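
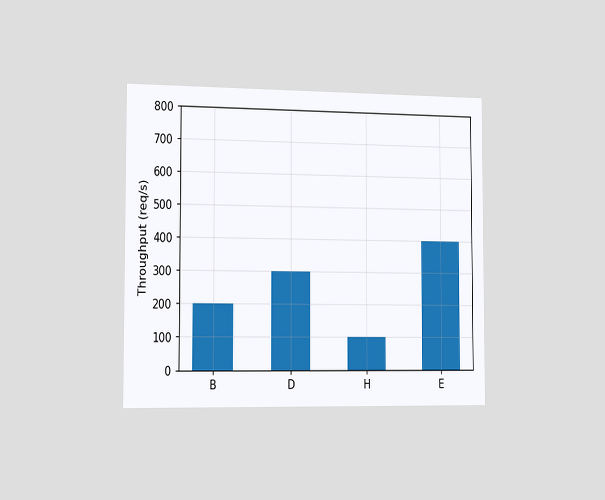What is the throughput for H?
The chart is viewed slightly from the left. Reading along the chart's y-axis, the H bar reaches 100req/s.

100req/s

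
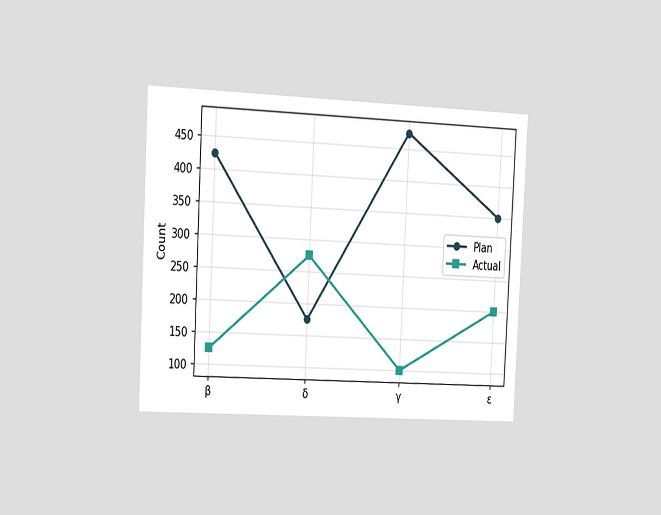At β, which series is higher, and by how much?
The chart is tilted about 3° clockwise and viewed slightly from the left. At β, Plan sits above the other line by 300.

Plan, by 300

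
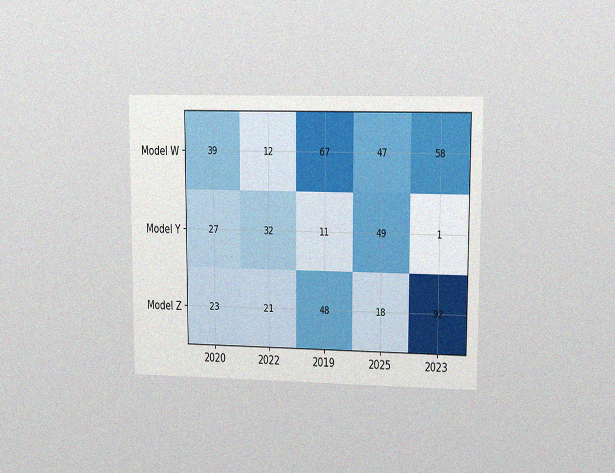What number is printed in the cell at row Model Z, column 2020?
23

The chart is viewed at a slight angle, with some photo noise. The (Model Z, 2020) cell reads 23.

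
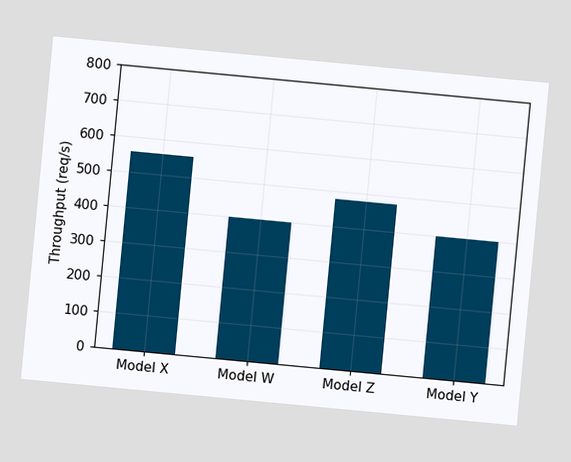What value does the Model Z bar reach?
480req/s

The chart is tilted about 5° clockwise. Reading along the chart's y-axis, the Model Z bar reaches 480req/s.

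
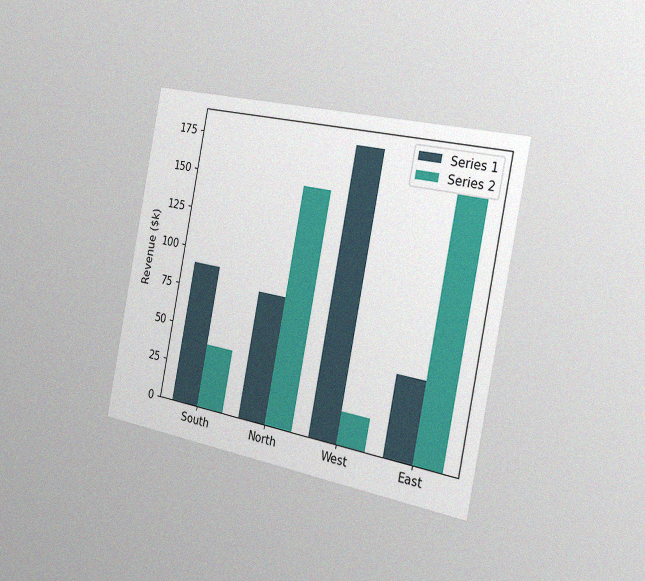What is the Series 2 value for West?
The chart is tilted about 11° clockwise and viewed slightly from the right, with some photo noise. The Series 2 bar at West reaches $20k on the y-axis.

$20k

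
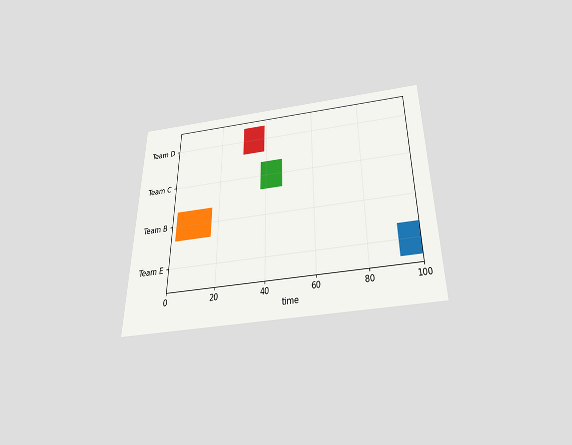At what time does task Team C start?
38

The chart is viewed slightly from below. The Team C bar begins at t=38.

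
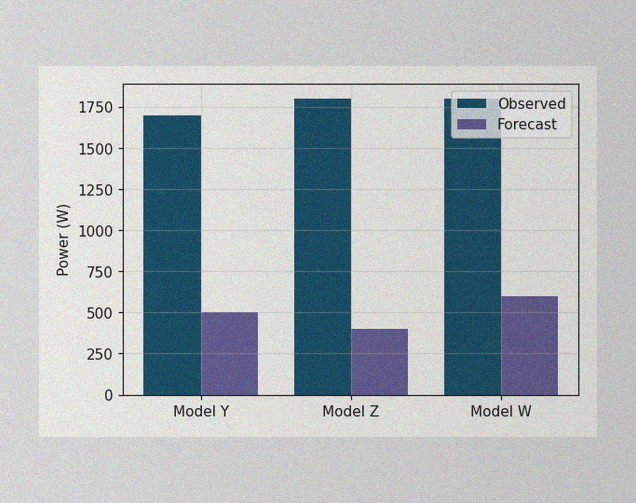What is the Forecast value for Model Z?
400W

The image has some photo noise and uneven lighting. The Forecast bar at Model Z reaches 400W on the y-axis.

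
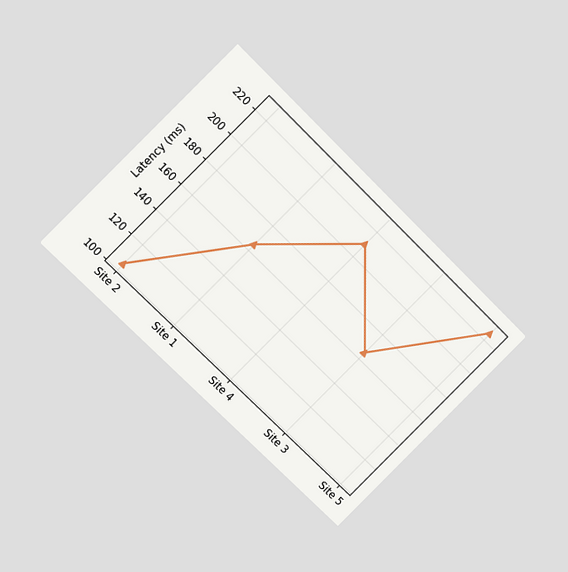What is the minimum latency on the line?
The chart is tilted about 45° clockwise and viewed at a slight angle. The lowest point is at Site 2, and reading across to the y-axis gives 105ms.

105ms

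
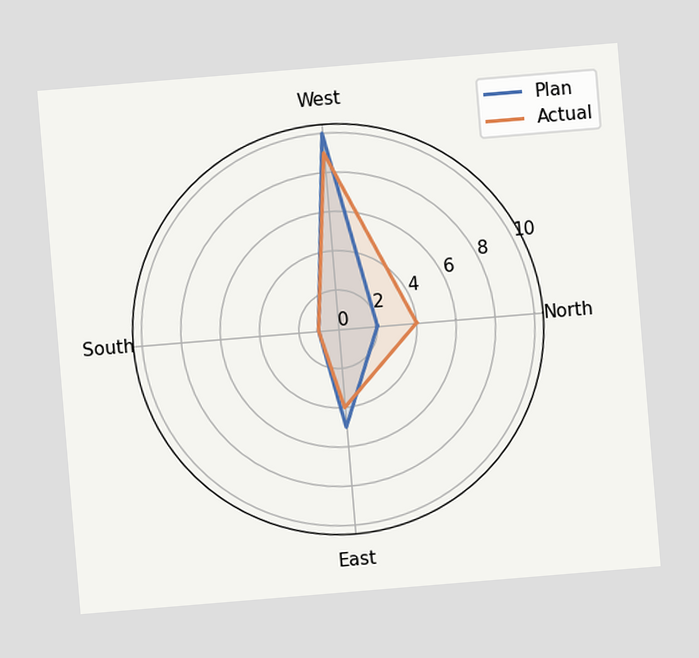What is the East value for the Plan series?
The chart is tilted about 5° counter-clockwise. On the East axis, Plan reaches 5.

5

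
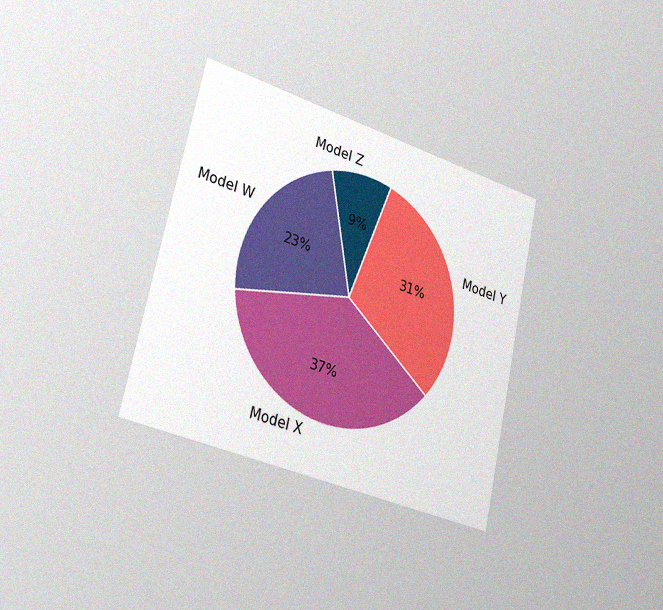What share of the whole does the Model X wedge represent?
37%

The chart is tilted about 13° clockwise and viewed slightly from the left, with some photo noise. The Model X slice takes up 37% of the pie.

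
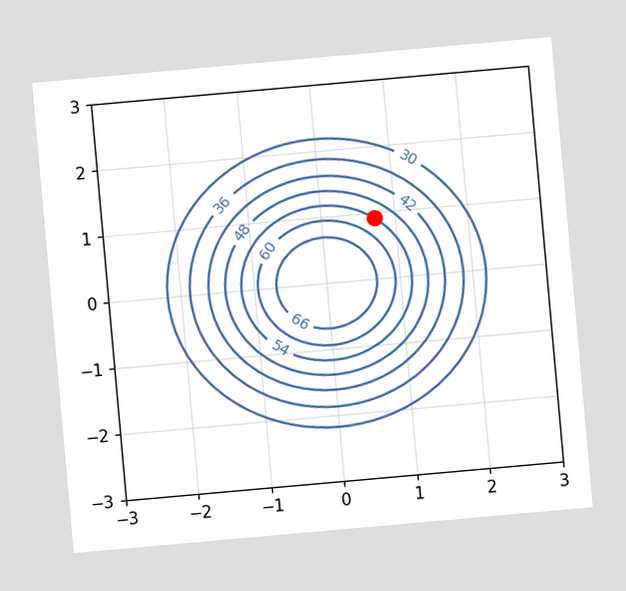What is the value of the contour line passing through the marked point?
The chart is tilted about 5° counter-clockwise. The marked point sits on the contour labelled 54.

54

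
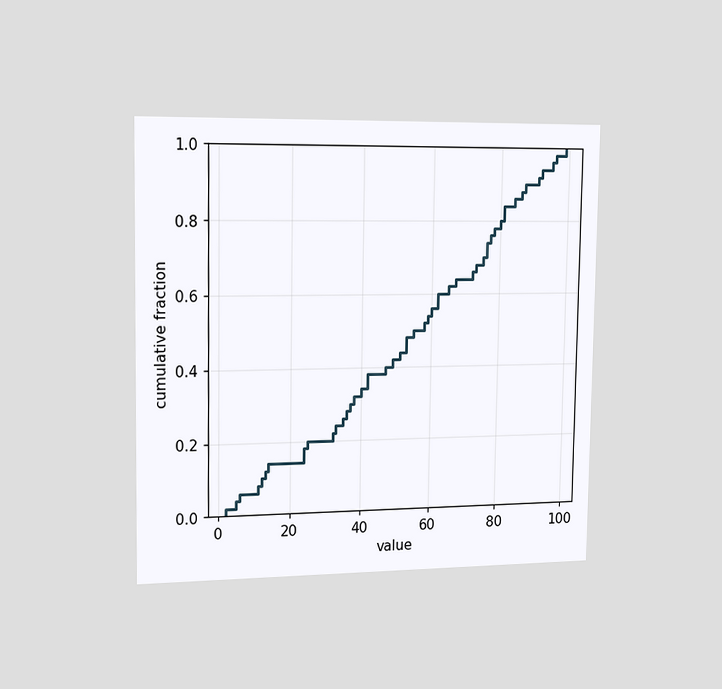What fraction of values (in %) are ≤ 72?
The chart is viewed slightly from the left. At x=72 the ECDF step is at 66%.

66%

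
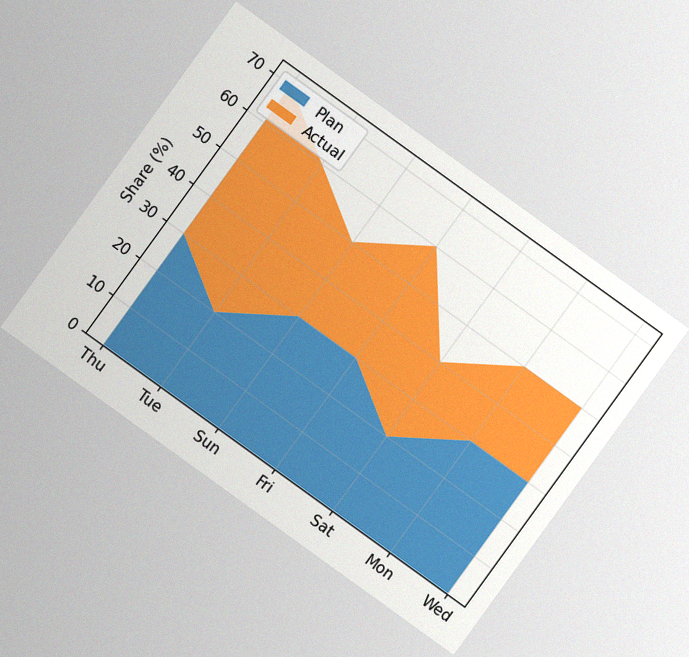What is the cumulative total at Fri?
60%

The chart is tilted about 36° clockwise, with some photo noise. The stacked total at Fri reaches 60%.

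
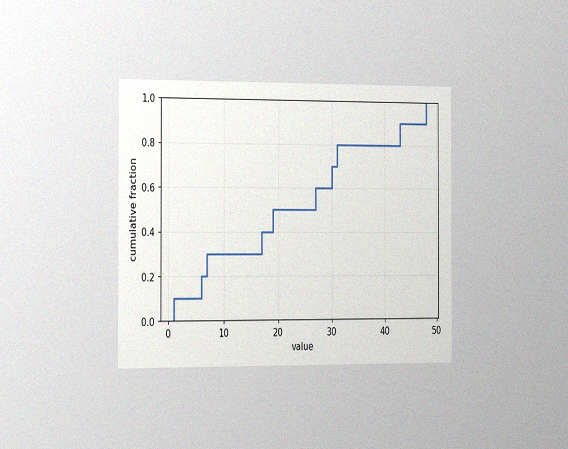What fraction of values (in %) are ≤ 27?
The chart is viewed slightly from the left, with some photo noise. At x=27 the ECDF step is at 60%.

60%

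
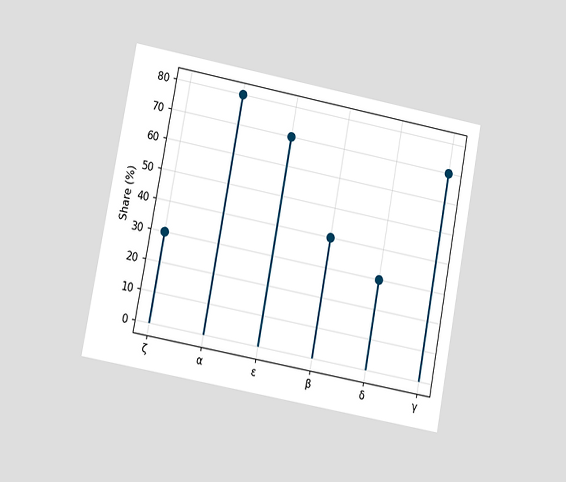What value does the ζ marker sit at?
30%

The chart is tilted about 11° clockwise and viewed at a slight angle. The ζ marker sits at 30%.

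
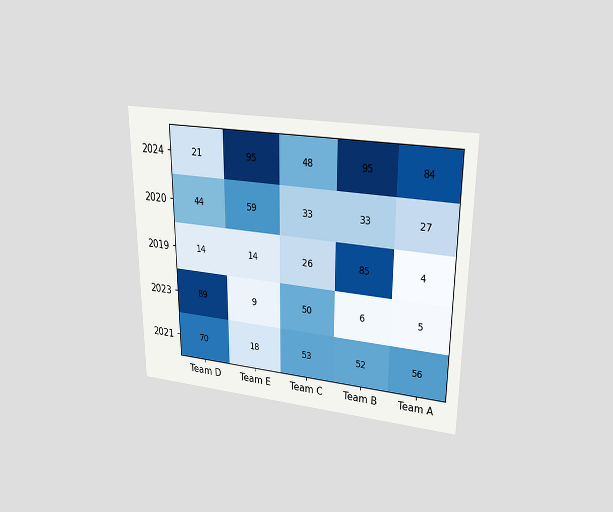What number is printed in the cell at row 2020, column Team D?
44

The chart is viewed slightly from above. The (2020, Team D) cell reads 44.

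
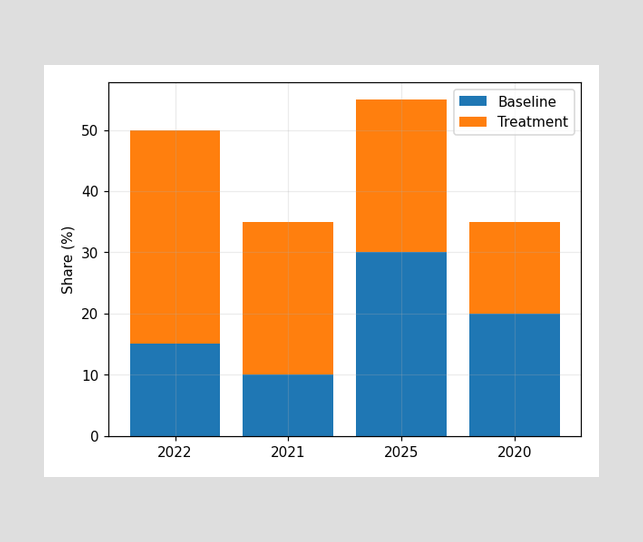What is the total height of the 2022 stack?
50%

The 2022 stack's top reaches 50% on the y-axis.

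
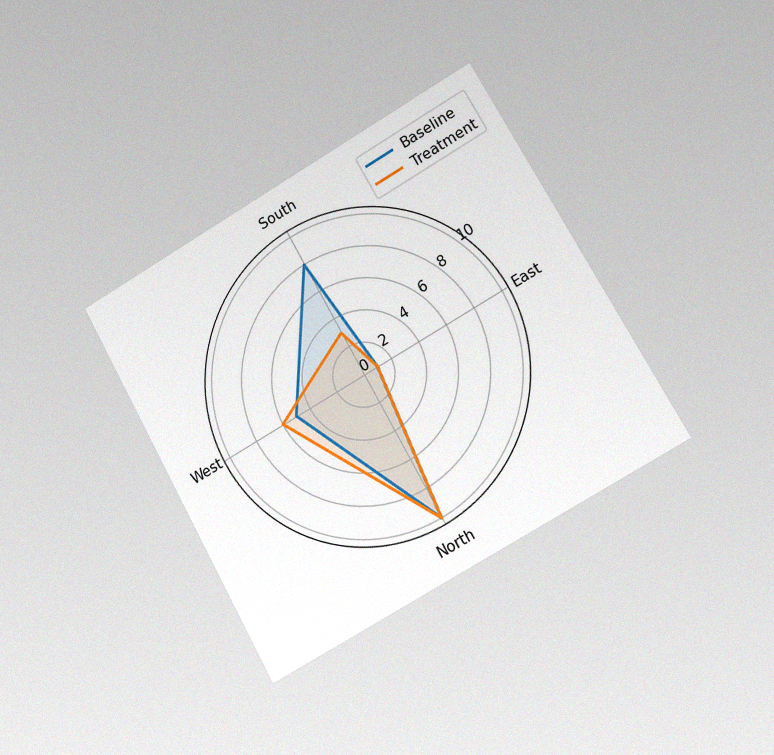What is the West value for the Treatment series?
6

The chart is tilted about 29° counter-clockwise and viewed slightly from the right, with some photo noise. On the West axis, Treatment reaches 6.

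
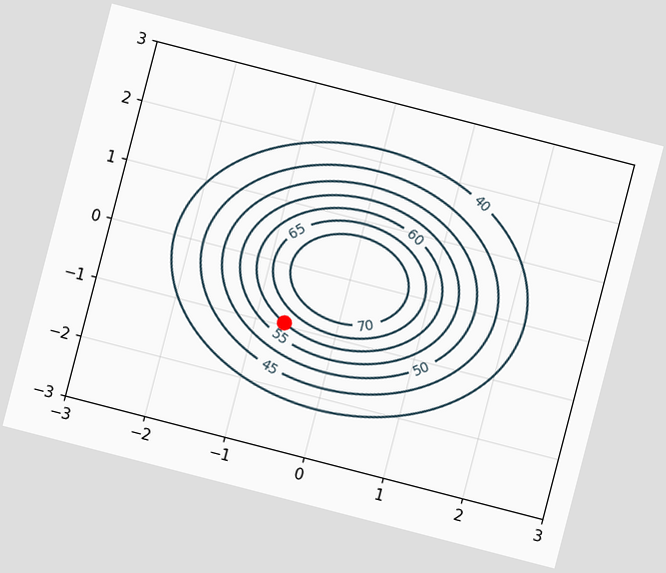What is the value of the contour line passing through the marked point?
60

The chart is tilted about 15° clockwise. The marked point sits on the contour labelled 60.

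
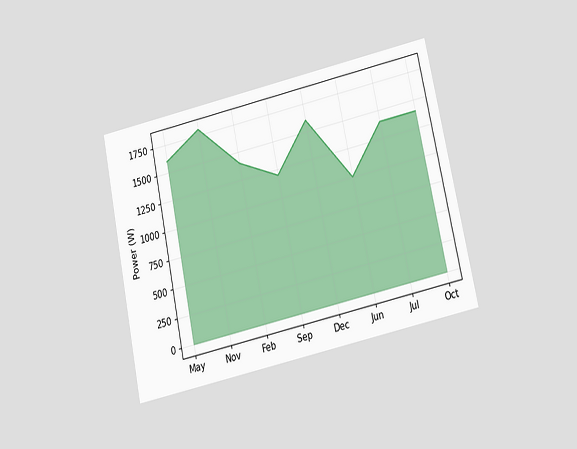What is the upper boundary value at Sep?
The chart is tilted about 12° counter-clockwise and viewed slightly from below. At Sep the upper boundary is at 1200W.

1200W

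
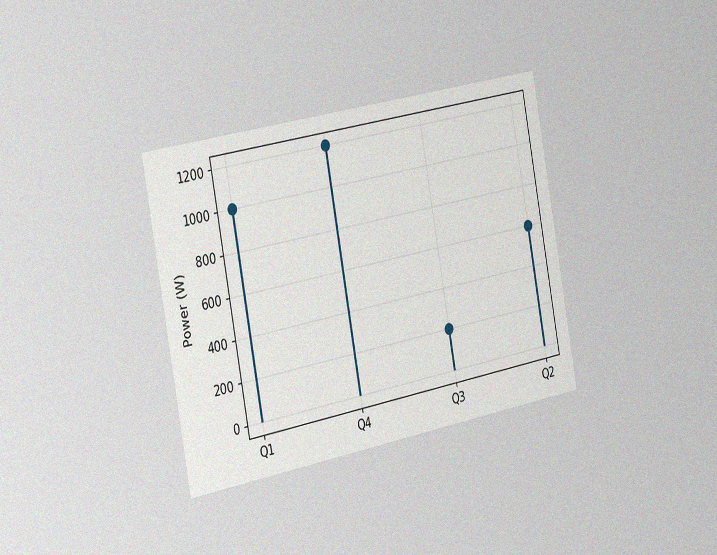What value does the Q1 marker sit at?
1000W

The chart is tilted about 11° counter-clockwise and viewed slightly from the left, with some photo noise. The Q1 marker sits at 1000W.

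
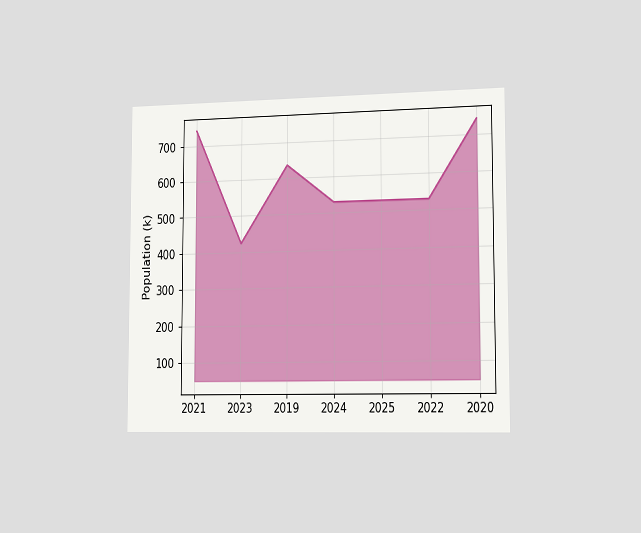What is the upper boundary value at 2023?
The chart is viewed slightly from the right. At 2023 the upper boundary is at 424k.

424k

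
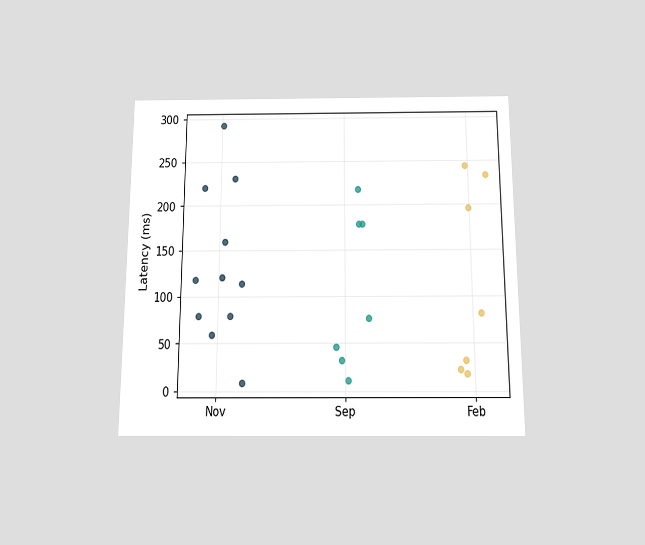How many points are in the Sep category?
The chart is viewed slightly from below. Counting the markers in the Sep column gives 7.

7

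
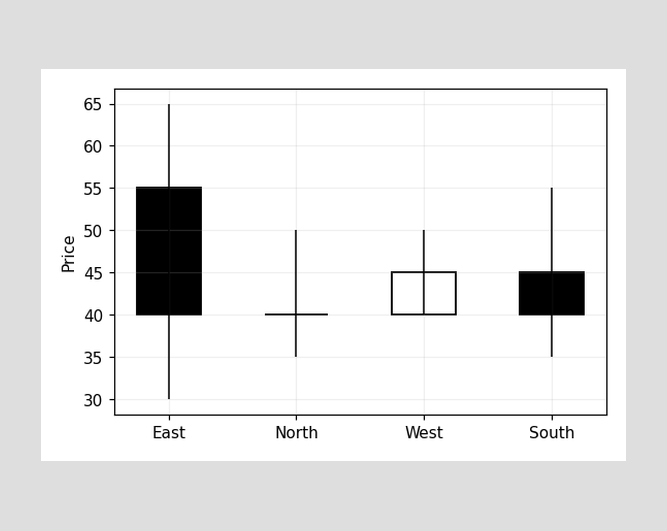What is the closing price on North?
40

The North candle closes at 40.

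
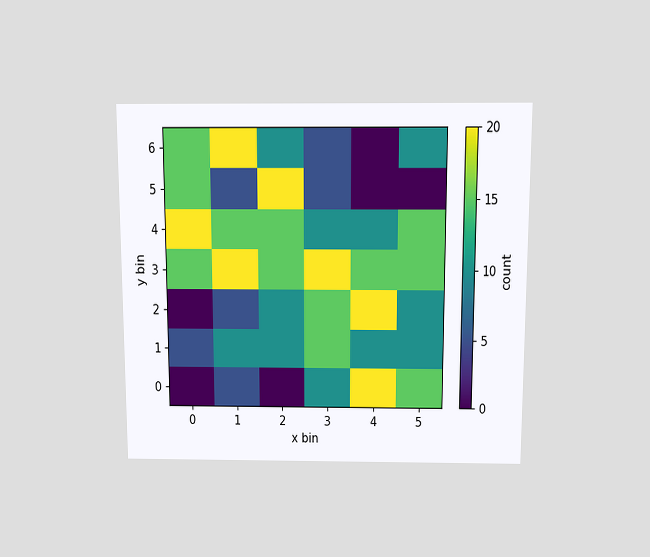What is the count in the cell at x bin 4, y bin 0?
20

The chart is viewed slightly from above. Matching the cell (4, 0) against the colorbar gives 20.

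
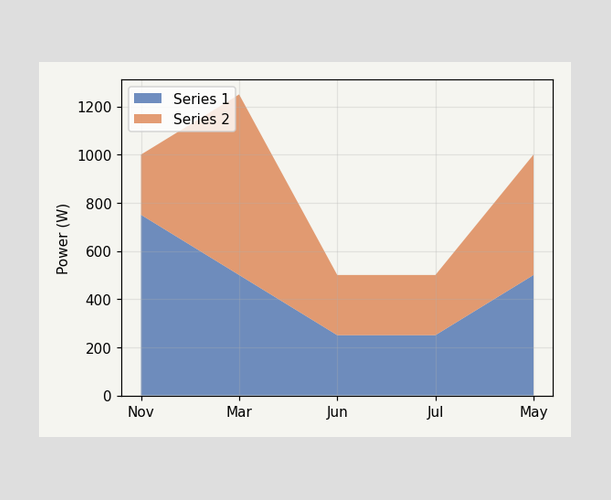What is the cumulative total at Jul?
500W

The stacked total at Jul reaches 500W.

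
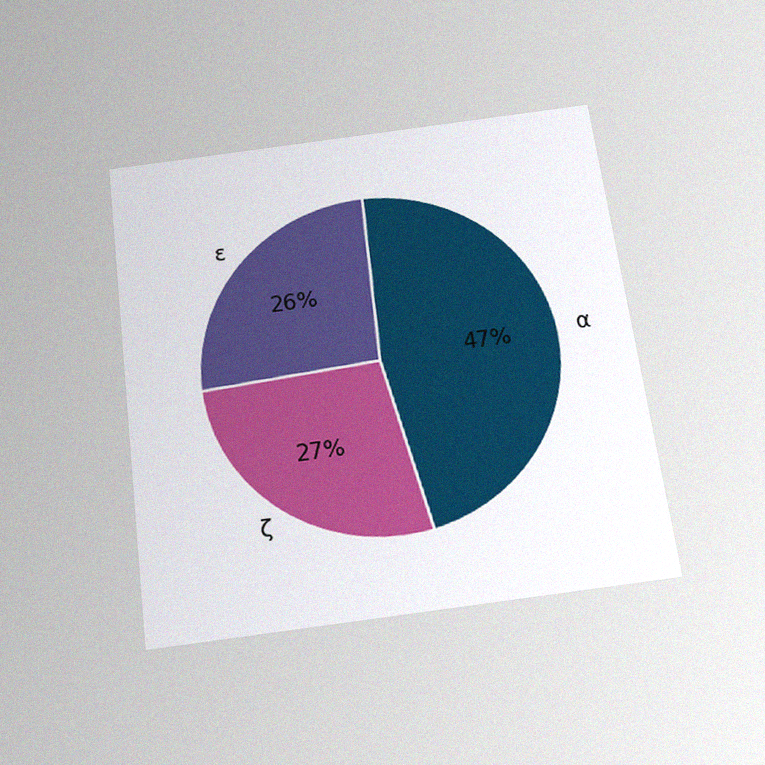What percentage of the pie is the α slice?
The chart is tilted about 7° counter-clockwise and viewed slightly from below, with some photo noise. The α slice takes up 47% of the pie.

47%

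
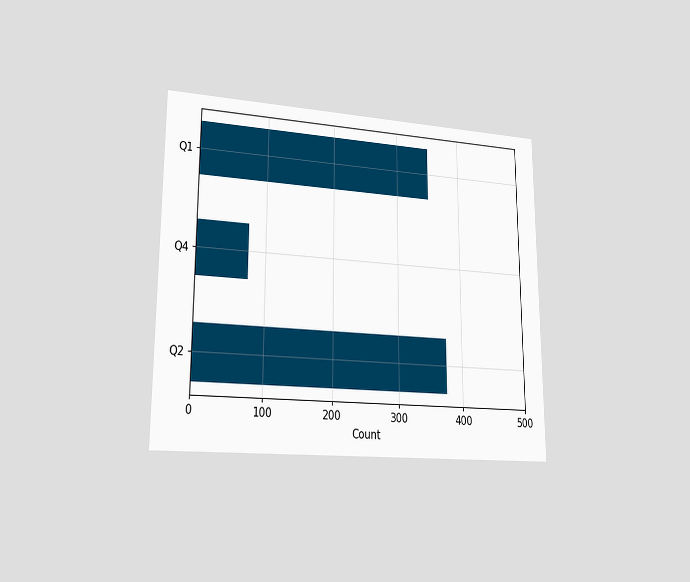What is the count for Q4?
75

The chart is viewed slightly from the left. Reading along the chart's x-axis, the Q4 bar reaches 75.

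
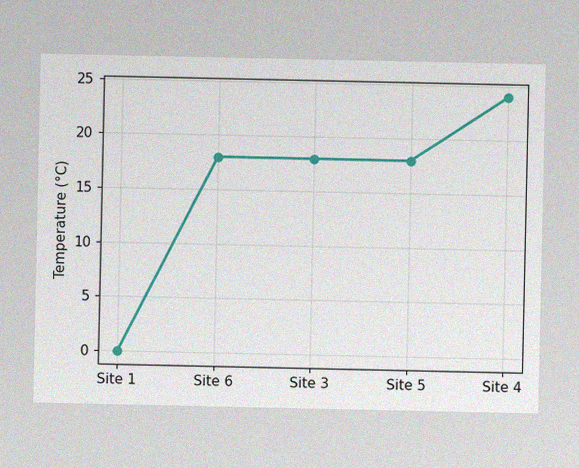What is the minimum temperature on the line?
The image has some photo noise and uneven lighting. The lowest point is at Site 1, and reading across to the y-axis gives 0°C.

0°C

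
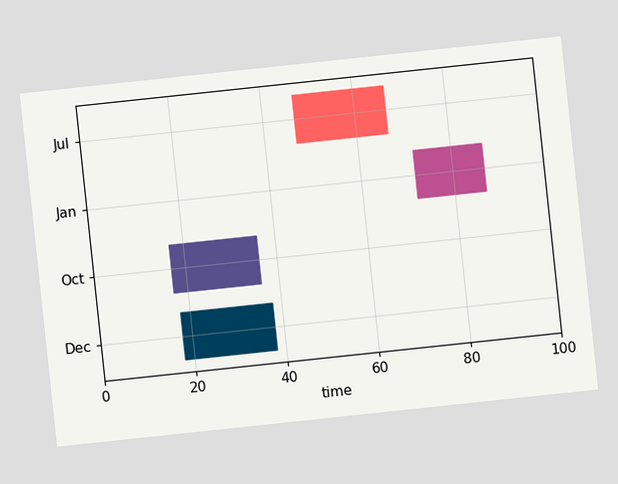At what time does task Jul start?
47

The chart is tilted about 6° counter-clockwise. The Jul bar begins at t=47.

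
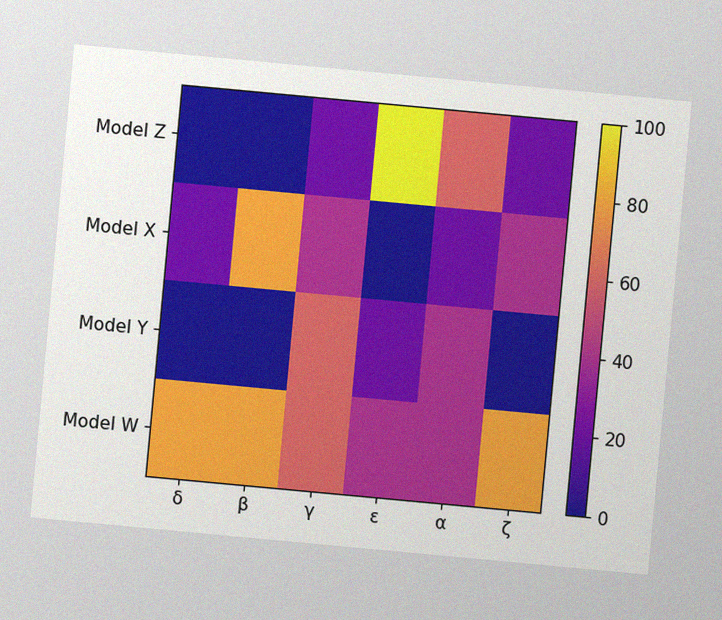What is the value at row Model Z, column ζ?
20

The chart is tilted about 5° clockwise, with some photo noise. Matching cell (Model Z, ζ) against the colorbar gives 20.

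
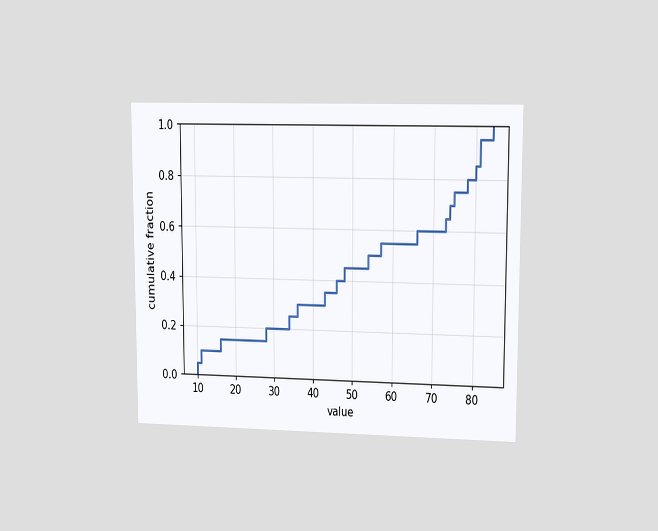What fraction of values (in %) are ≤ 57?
The chart is viewed at a slight angle. At x=57 the ECDF step is at 55%.

55%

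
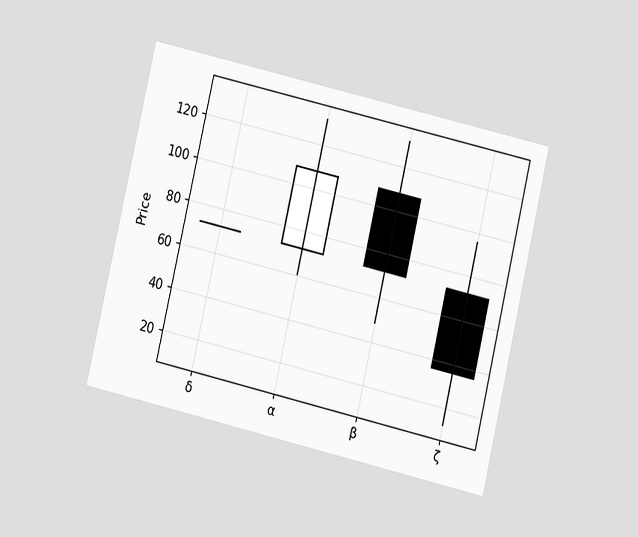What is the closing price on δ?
72

The chart is tilted about 13° clockwise and viewed at a slight angle. The δ candle closes at 72.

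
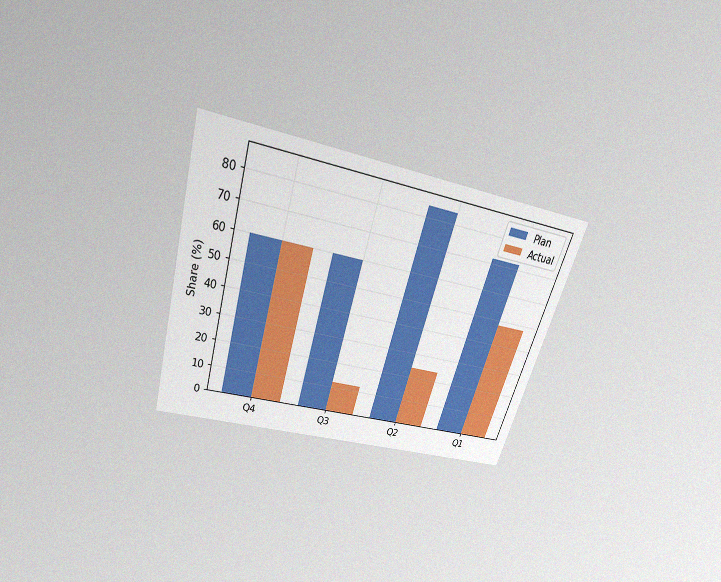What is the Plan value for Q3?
The chart is tilted about 17° clockwise and viewed slightly from above, with some photo noise. The Plan bar at Q3 reaches 60% on the y-axis.

60%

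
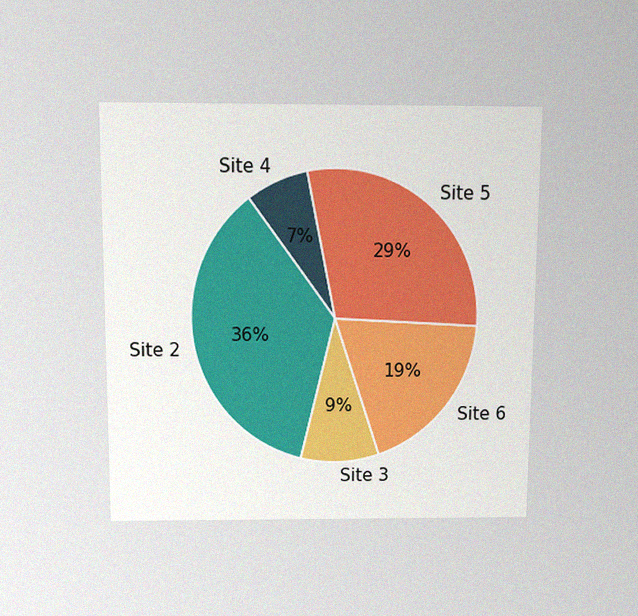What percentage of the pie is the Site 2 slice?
36%

The chart is viewed slightly from above, with some photo noise. The Site 2 slice takes up 36% of the pie.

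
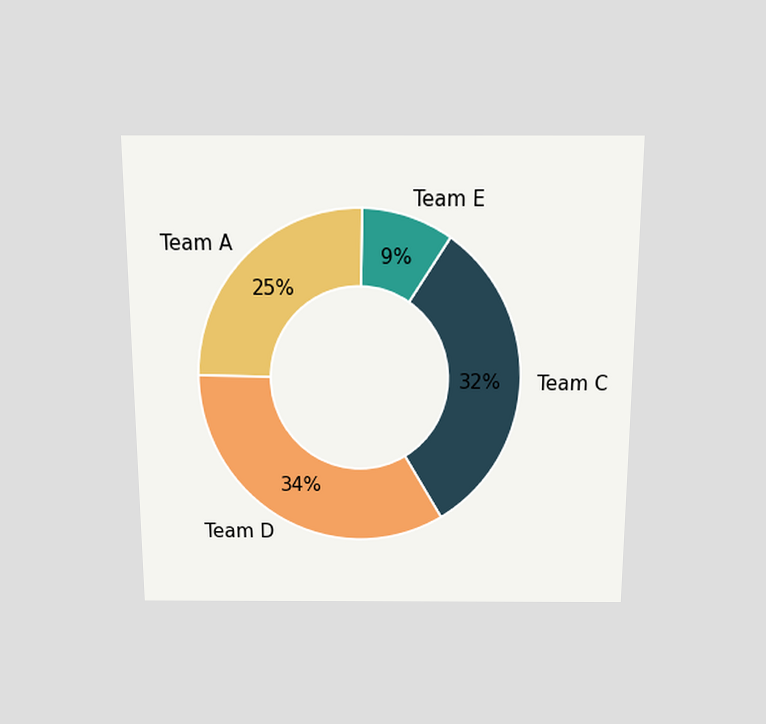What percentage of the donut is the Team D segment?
The chart is viewed slightly from above. The Team D segment takes up 34% of the ring.

34%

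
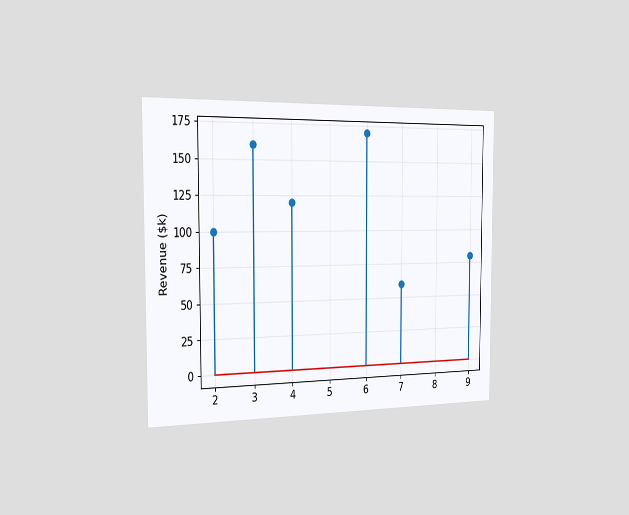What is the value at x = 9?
The chart is viewed slightly from the left. The stem at x=9 reaches $80k.

$80k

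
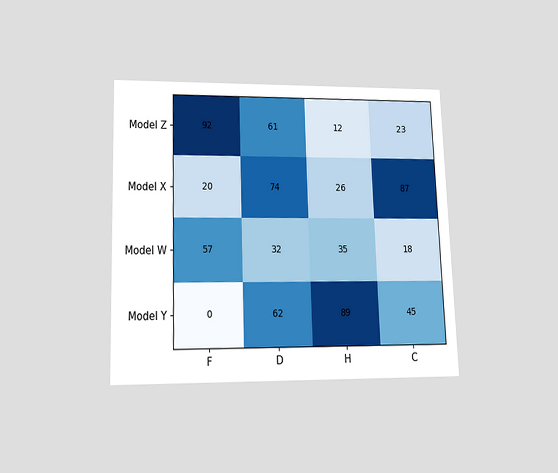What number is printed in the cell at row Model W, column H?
The chart is viewed slightly from below. The (Model W, H) cell reads 35.

35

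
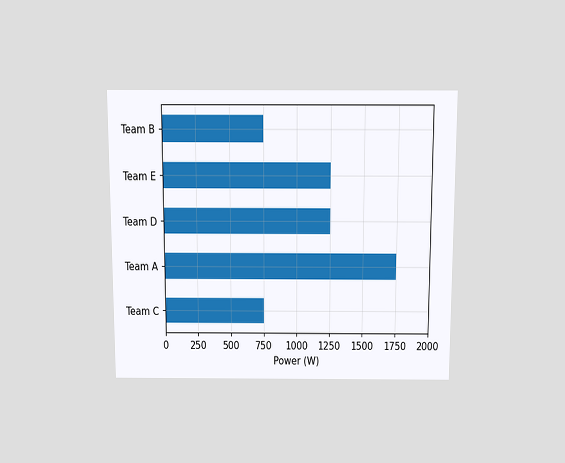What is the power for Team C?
750W

The chart is viewed slightly from above. Reading along the chart's x-axis, the Team C bar reaches 750W.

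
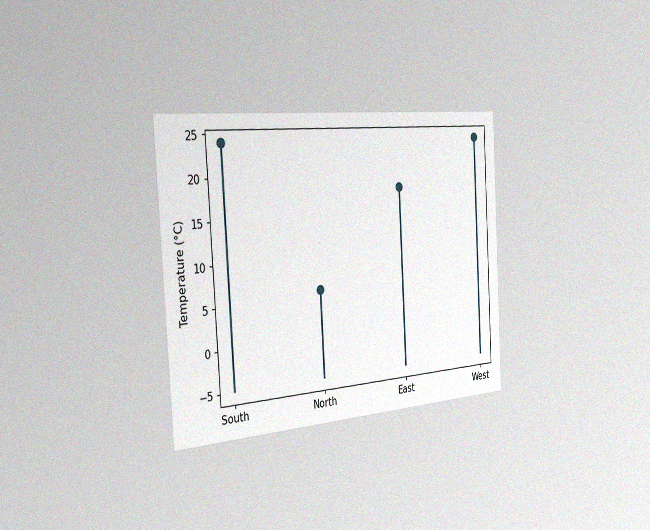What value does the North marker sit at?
The chart is tilted about 3° counter-clockwise and viewed slightly from the left, with some photo noise. The North marker sits at 6°C.

6°C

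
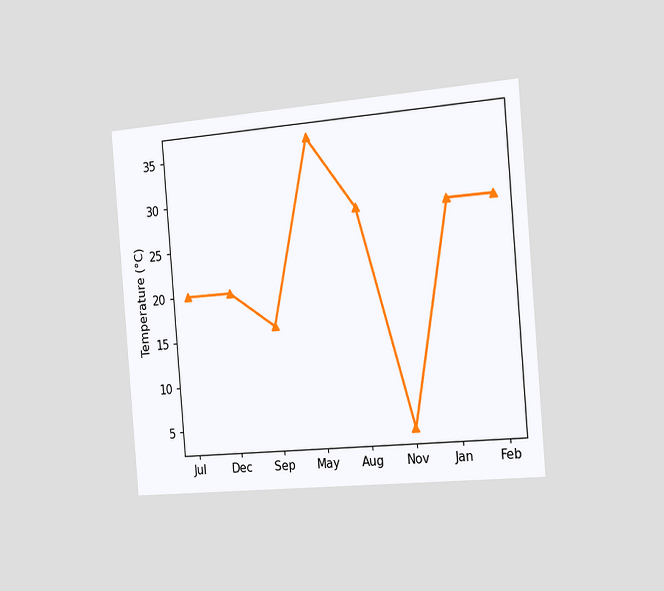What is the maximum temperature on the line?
The chart is tilted about 5° counter-clockwise and viewed slightly from the right. The highest point is at May, and reading across to the y-axis gives 36°C.

36°C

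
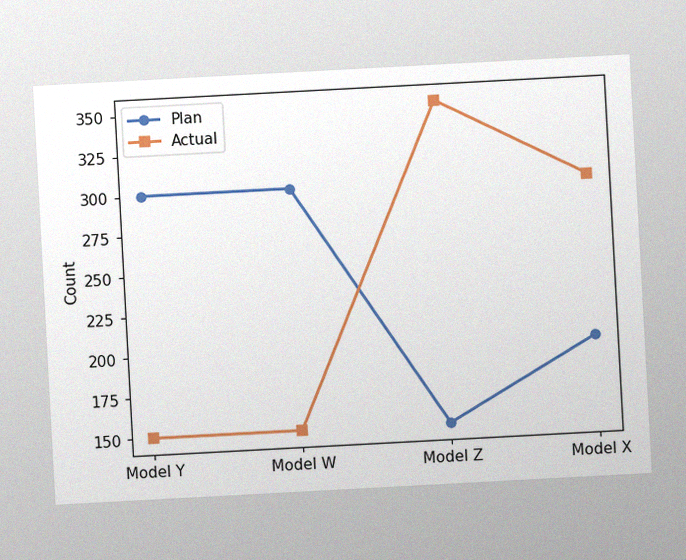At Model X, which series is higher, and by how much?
The chart is tilted about 3° counter-clockwise, with some photo noise. At Model X, Actual sits above the other line by 100.

Actual, by 100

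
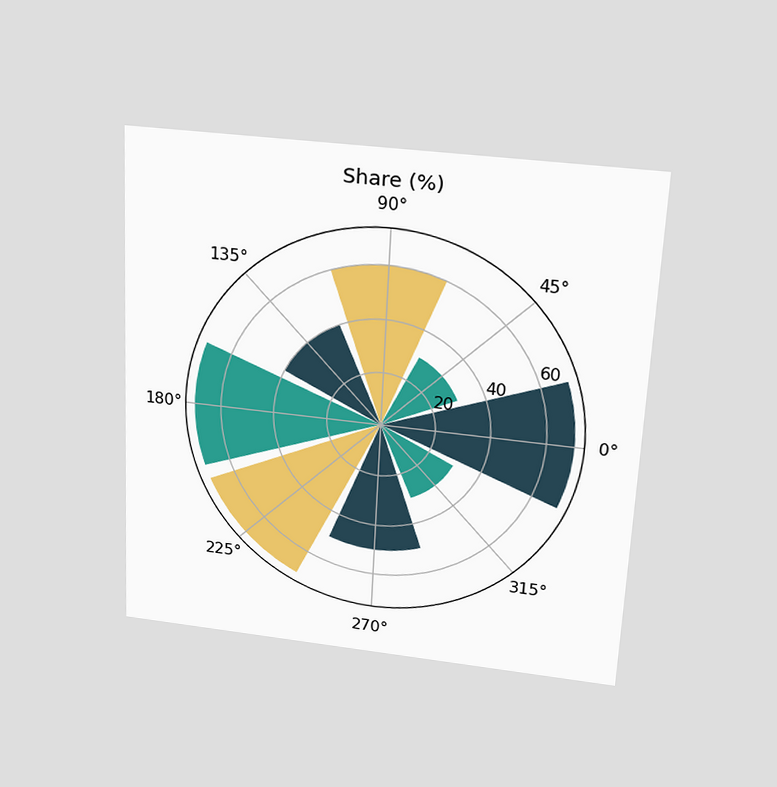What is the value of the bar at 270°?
The chart is tilted about 3° clockwise and viewed slightly from above. The bar at 270° reaches 50% on the radial axis.

50%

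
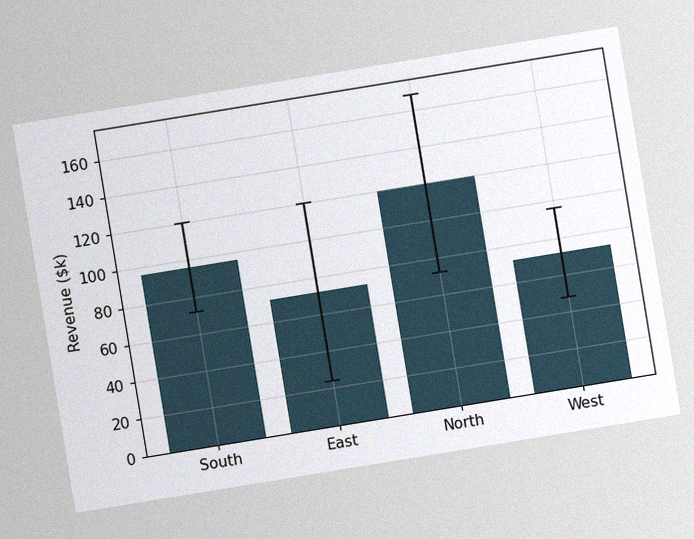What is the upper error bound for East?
The chart is tilted about 9° counter-clockwise, with some photo noise. The East bar's upper whisker reaches $120k.

$120k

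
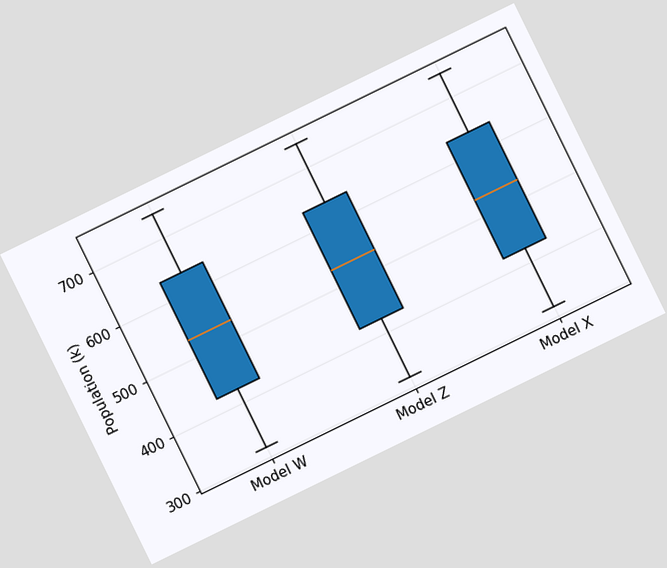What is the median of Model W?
The chart is tilted about 26° counter-clockwise. The median line in the Model W box sits at 530k.

530k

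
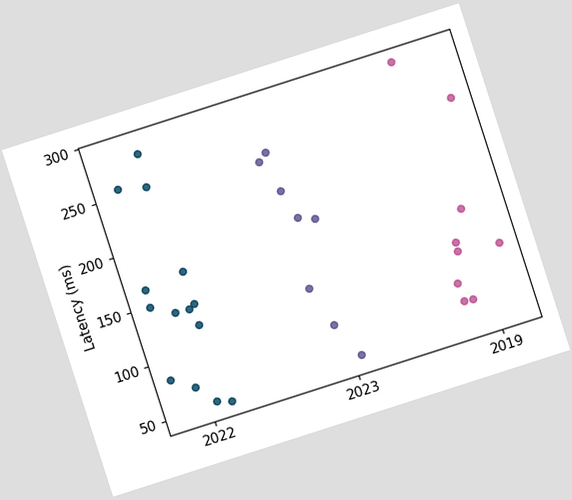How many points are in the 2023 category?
The chart is tilted about 18° counter-clockwise. Counting the markers in the 2023 column gives 8.

8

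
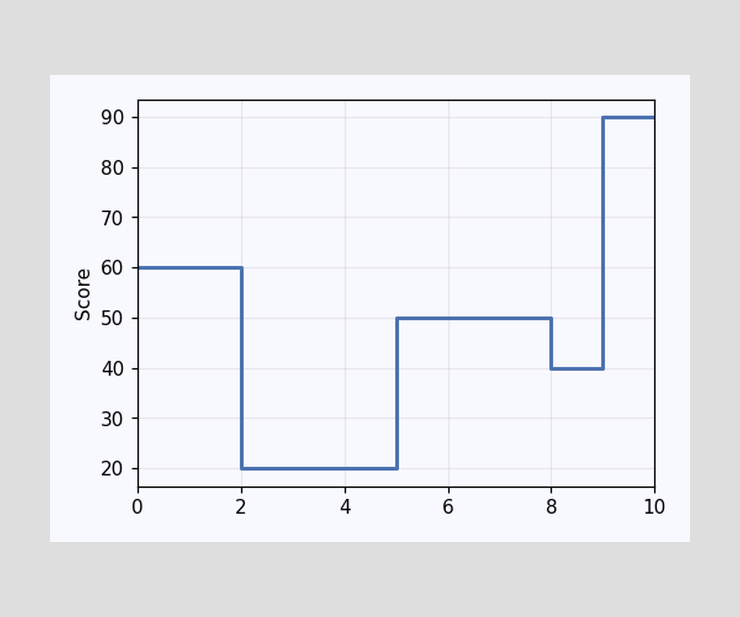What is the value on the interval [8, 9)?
40

On [8, 9) the step sits at 40.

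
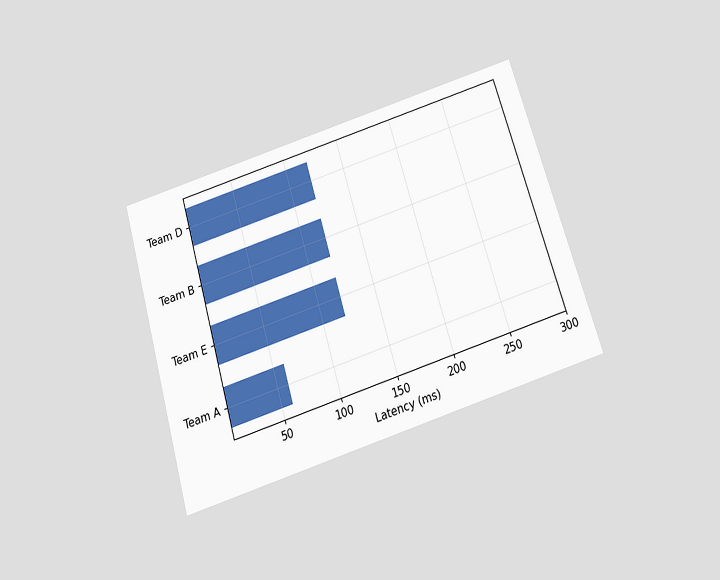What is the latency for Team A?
60ms

The chart is tilted about 17° counter-clockwise and viewed slightly from below. Reading along the chart's x-axis, the Team A bar reaches 60ms.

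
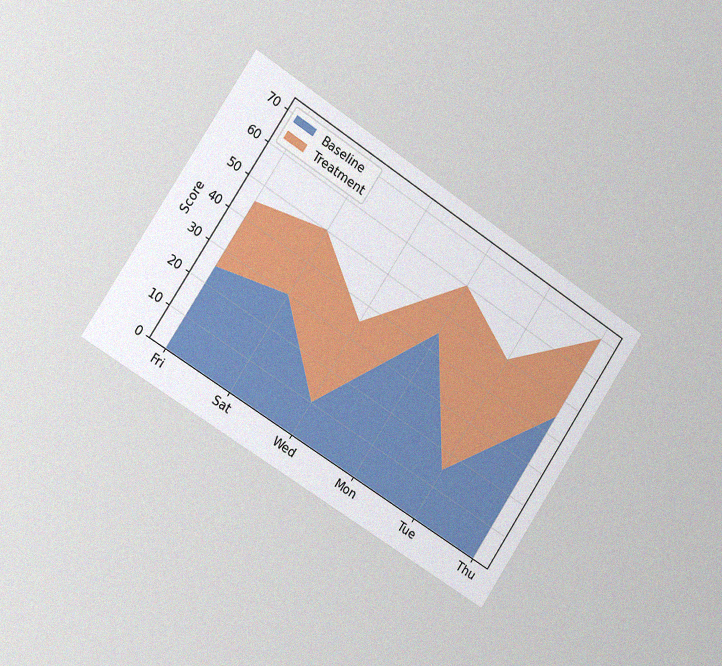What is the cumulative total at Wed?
35

The chart is tilted about 33° clockwise and viewed slightly from the left, with some photo noise. The stacked total at Wed reaches 35.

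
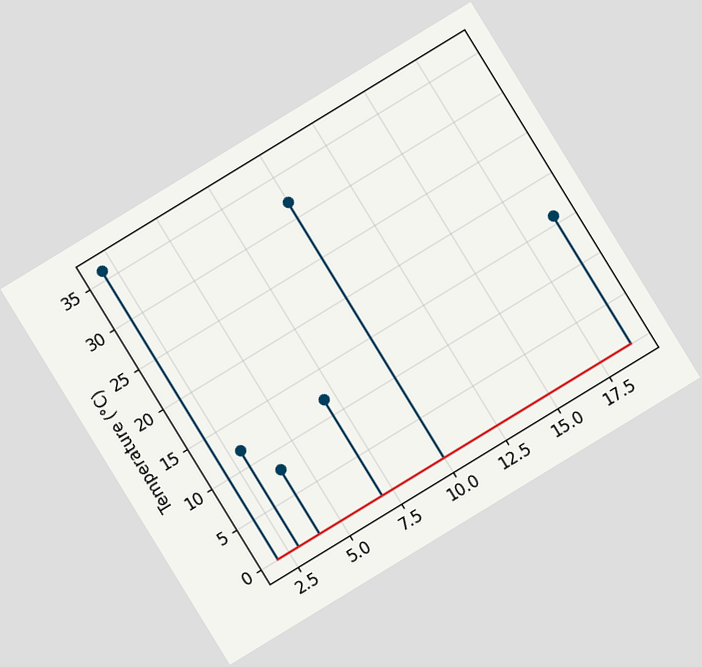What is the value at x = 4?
8°C

The chart is tilted about 31° counter-clockwise. The stem at x=4 reaches 8°C.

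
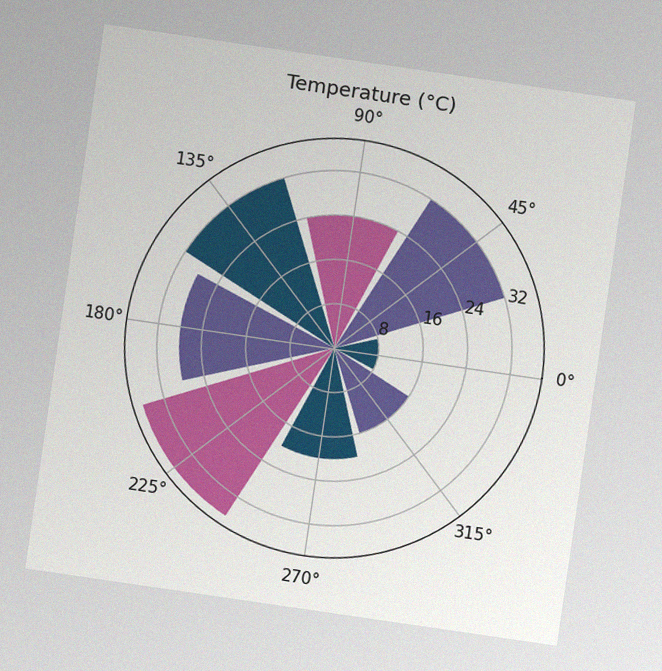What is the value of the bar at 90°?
The chart is tilted about 8° clockwise, with some photo noise. The bar at 90° reaches 24°C on the radial axis.

24°C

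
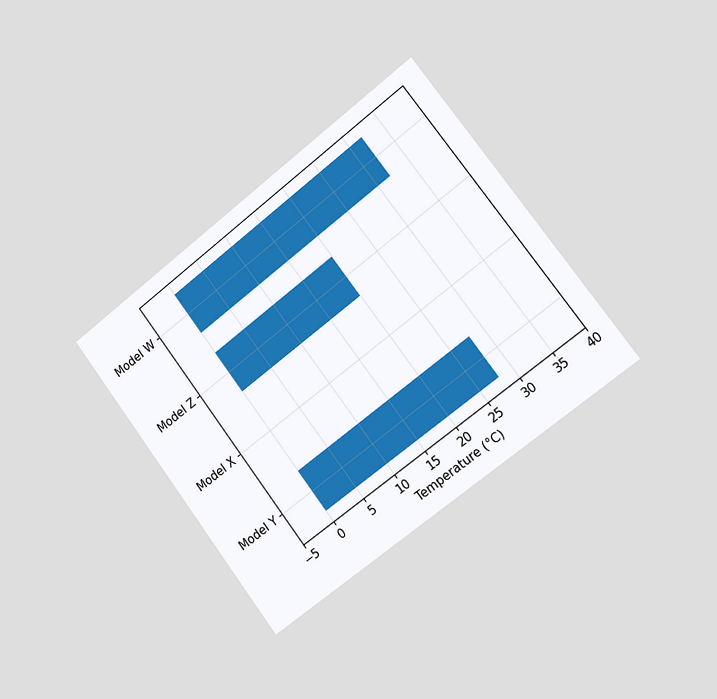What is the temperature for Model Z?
20°C

The chart is tilted about 37° counter-clockwise and viewed slightly from the right. Reading along the chart's x-axis, the Model Z bar reaches 20°C.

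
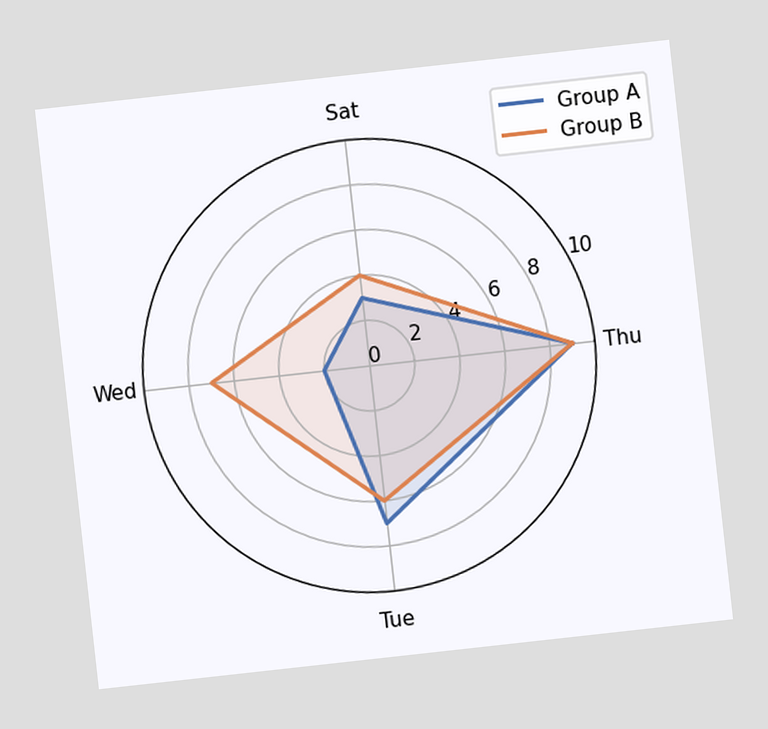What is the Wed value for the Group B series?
7

The chart is tilted about 6° counter-clockwise. On the Wed axis, Group B reaches 7.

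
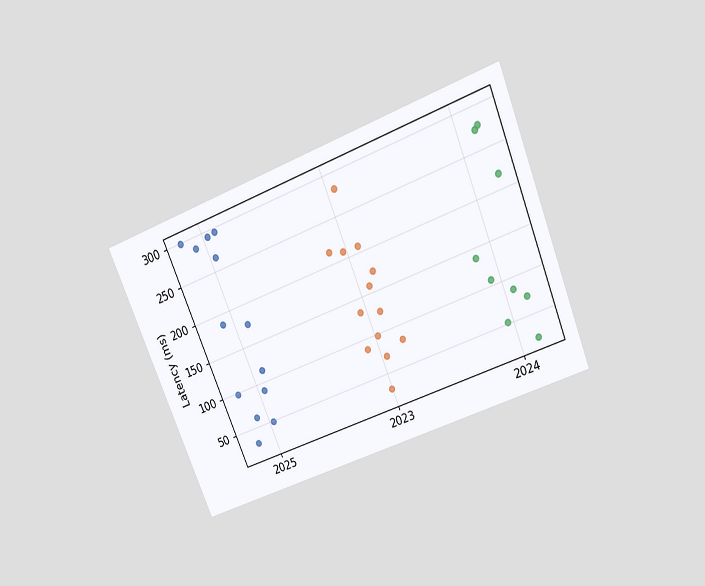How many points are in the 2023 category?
The chart is tilted about 22° counter-clockwise and viewed slightly from above. Counting the markers in the 2023 column gives 13.

13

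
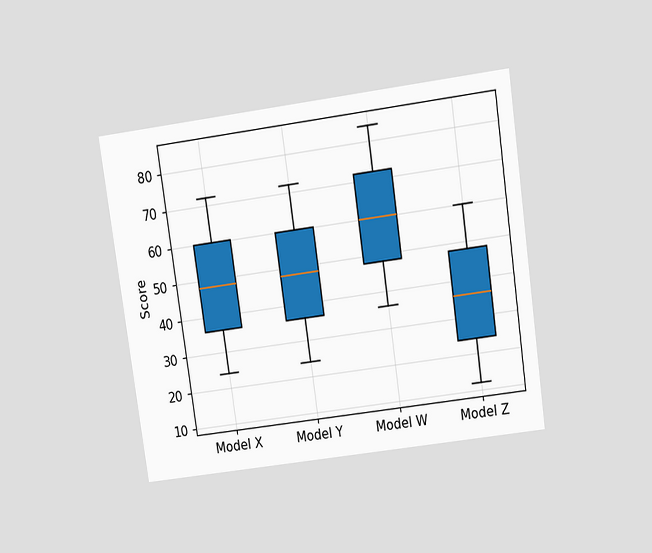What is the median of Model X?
48

The chart is tilted about 8° counter-clockwise and viewed slightly from above. The median line in the Model X box sits at 48.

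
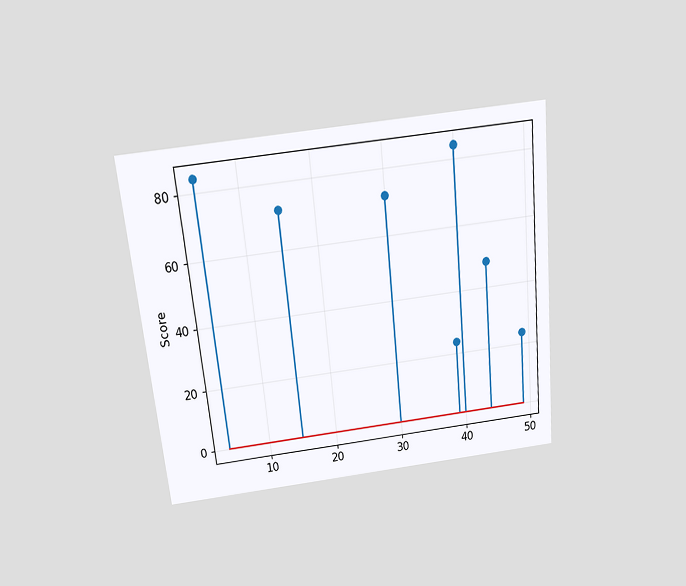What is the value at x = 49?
The chart is tilted about 6° counter-clockwise and viewed slightly from above. The stem at x=49 reaches 24.

24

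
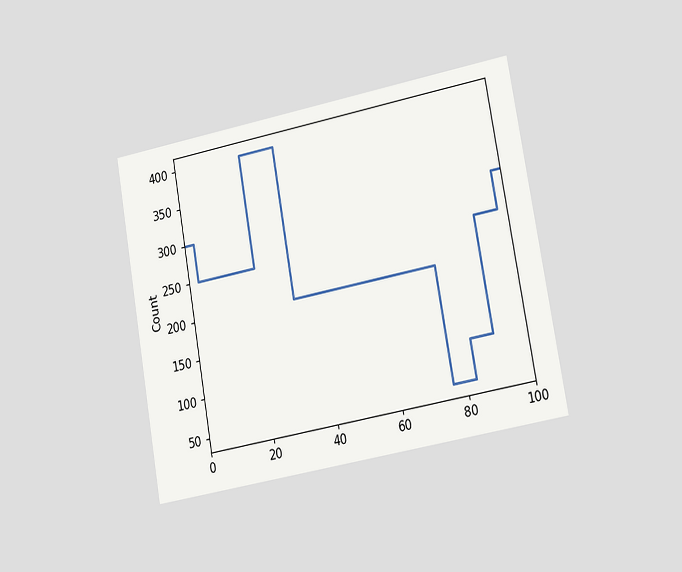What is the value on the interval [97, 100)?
The chart is tilted about 10° counter-clockwise and viewed slightly from the right. On [97, 100) the step sits at 300.

300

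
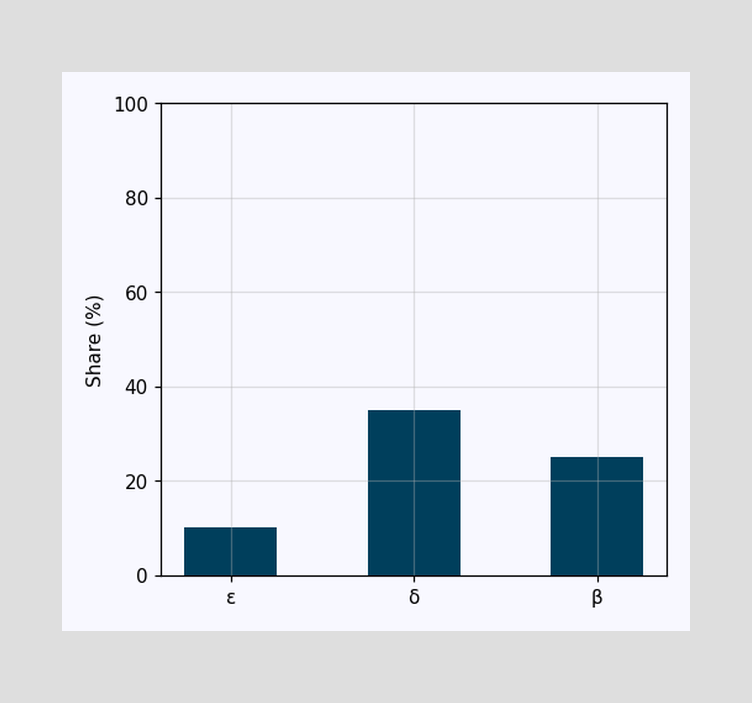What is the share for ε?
10%

Reading along the chart's y-axis, the ε bar reaches 10%.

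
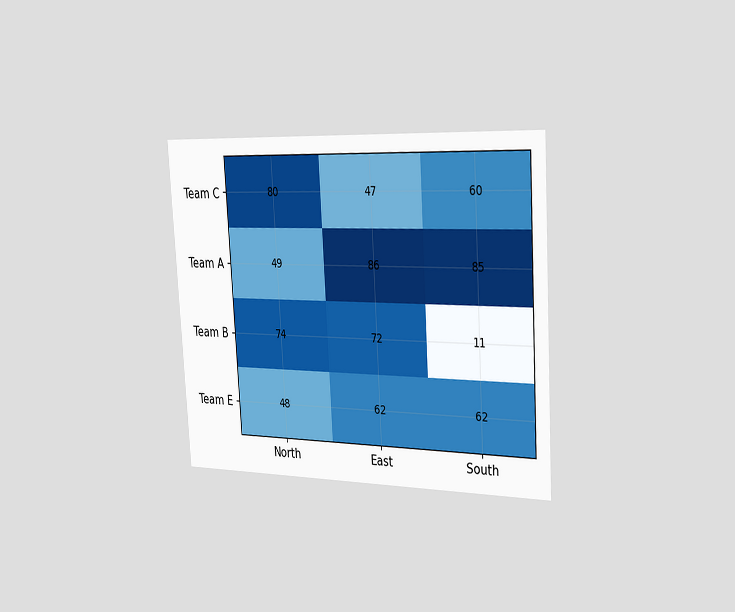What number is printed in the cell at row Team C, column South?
60

The chart is tilted about 3° counter-clockwise and viewed slightly from the right. The (Team C, South) cell reads 60.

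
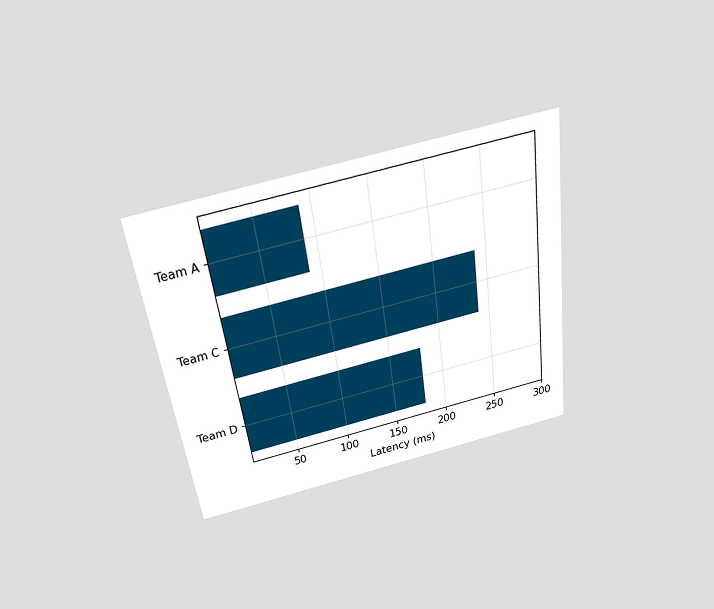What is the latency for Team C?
240ms

The chart is tilted about 8° counter-clockwise and viewed slightly from above. Reading along the chart's x-axis, the Team C bar reaches 240ms.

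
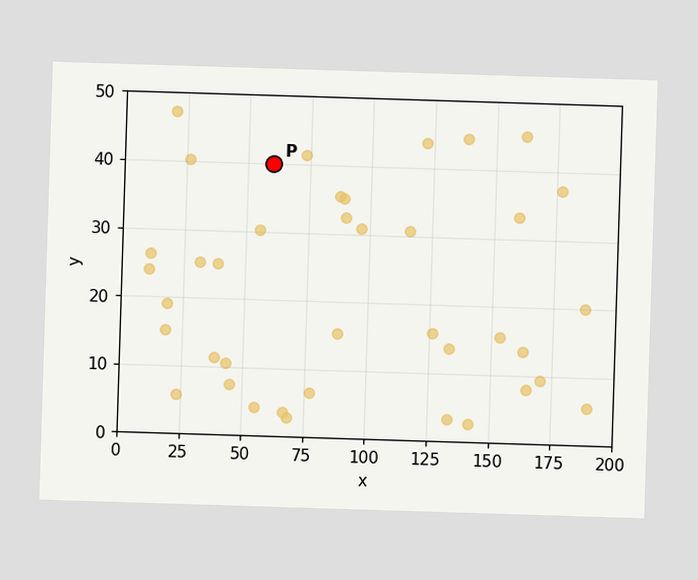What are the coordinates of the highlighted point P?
(60, 40)

Following the gridlines from P to each axis, P sits at (60, 40).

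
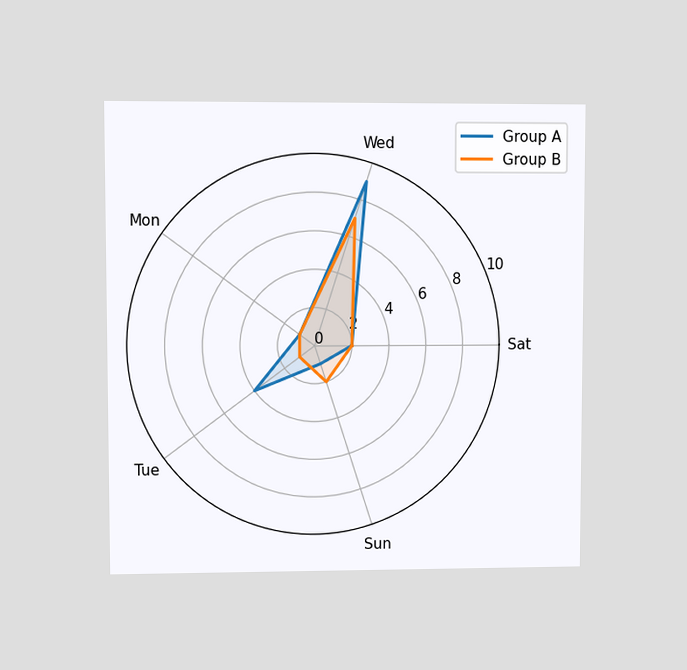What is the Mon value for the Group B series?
1

The chart is viewed at a slight angle. On the Mon axis, Group B reaches 1.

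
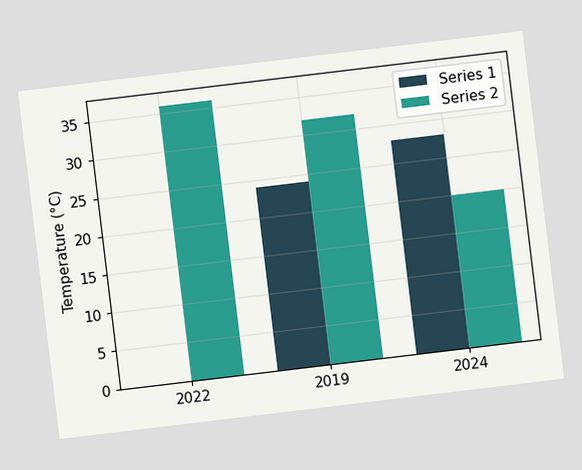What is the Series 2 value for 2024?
20°C

The chart is tilted about 7° counter-clockwise. The Series 2 bar at 2024 reaches 20°C on the y-axis.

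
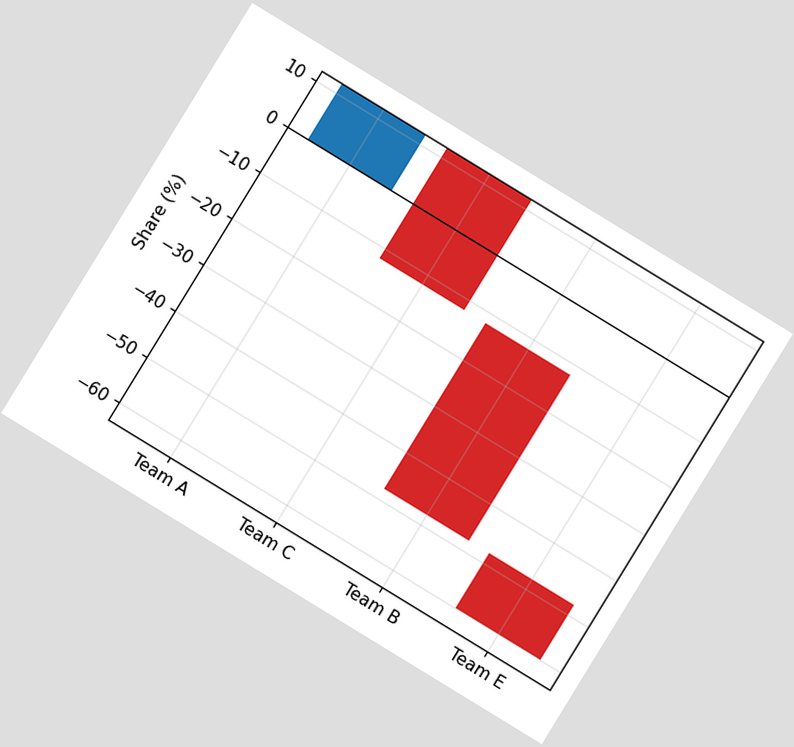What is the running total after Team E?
-60%

The chart is tilted about 31° clockwise. After Team E the running total reaches -60%.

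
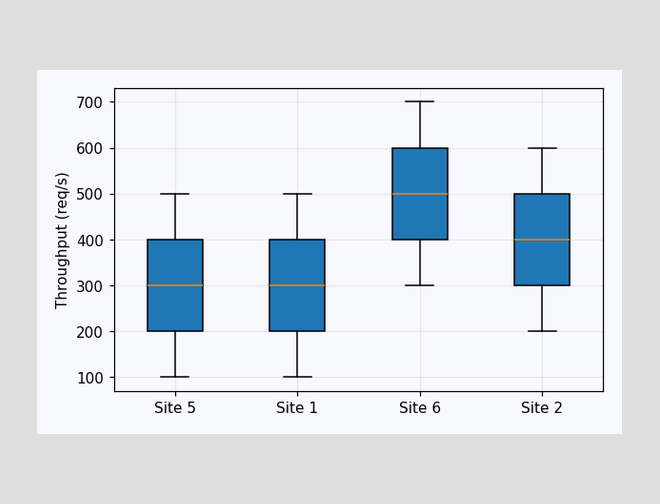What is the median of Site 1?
The median line in the Site 1 box sits at 300req/s.

300req/s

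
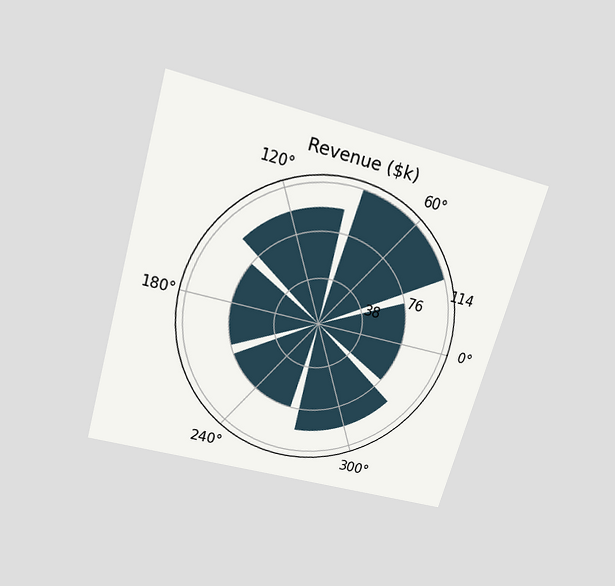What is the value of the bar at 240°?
The chart is tilted about 16° clockwise and viewed slightly from above. The bar at 240° reaches $76k on the radial axis.

$76k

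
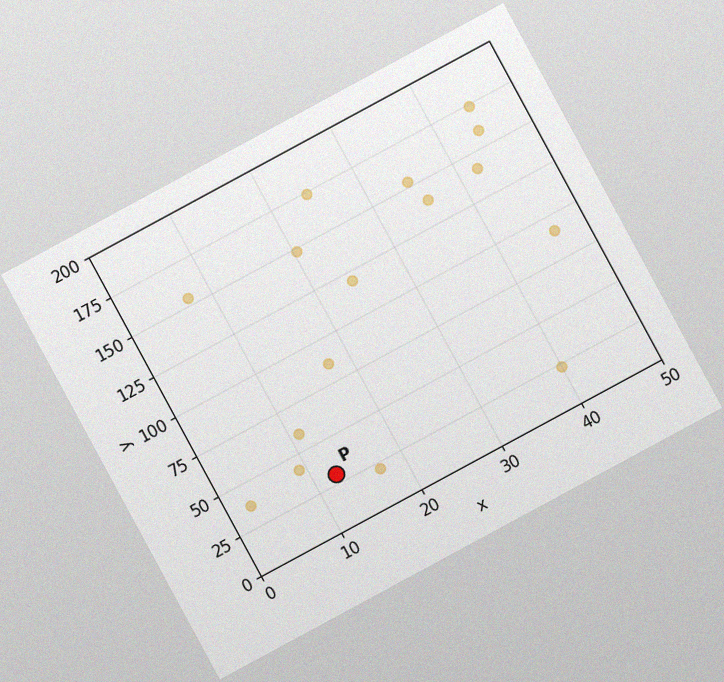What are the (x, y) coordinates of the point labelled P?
The chart is tilted about 28° counter-clockwise, with some photo noise. Following the gridlines from P to each axis, P sits at (12.5, 30).

(12.5, 30)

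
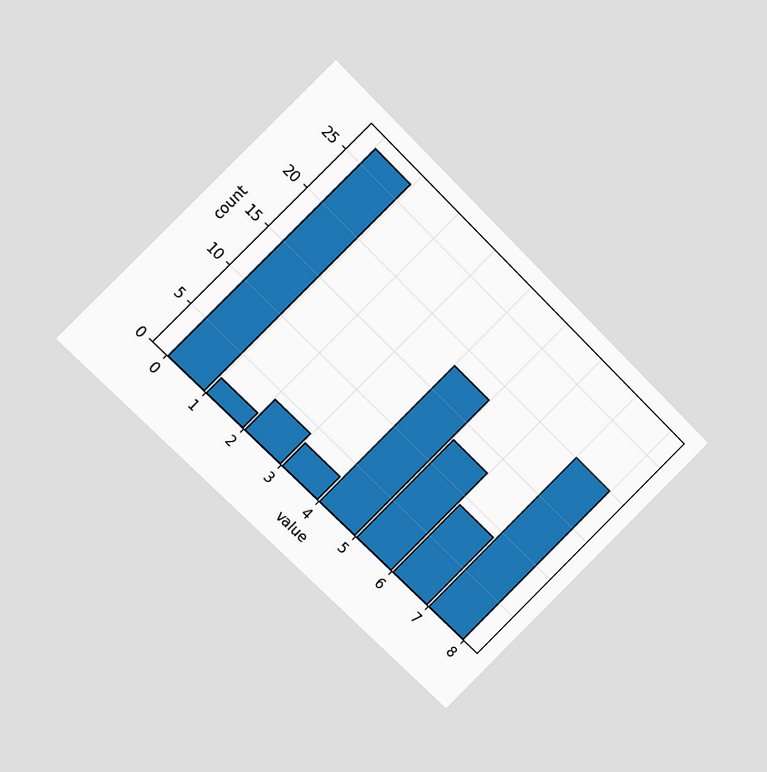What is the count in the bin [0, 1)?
The chart is tilted about 45° clockwise and viewed at a slight angle. The [0, 1) bin has height 27.

27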